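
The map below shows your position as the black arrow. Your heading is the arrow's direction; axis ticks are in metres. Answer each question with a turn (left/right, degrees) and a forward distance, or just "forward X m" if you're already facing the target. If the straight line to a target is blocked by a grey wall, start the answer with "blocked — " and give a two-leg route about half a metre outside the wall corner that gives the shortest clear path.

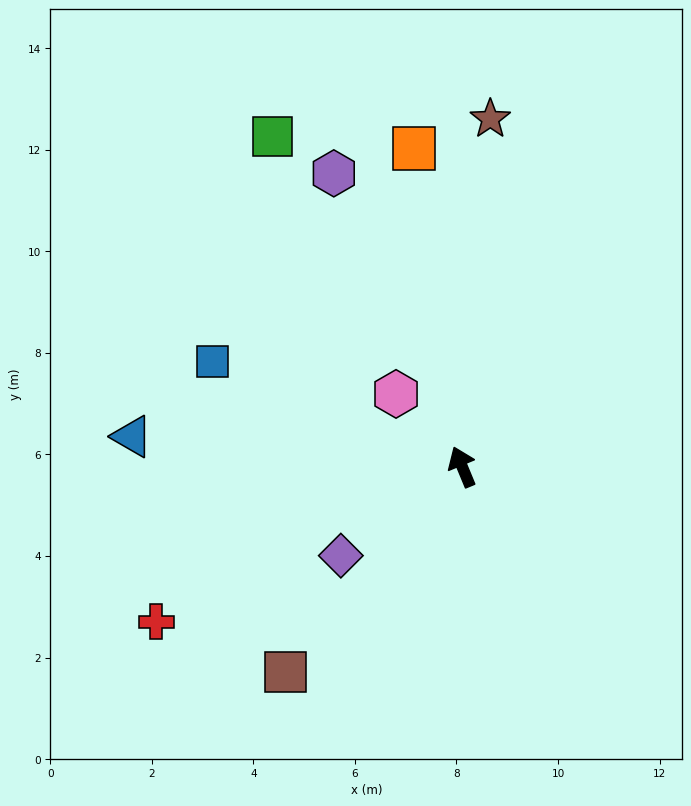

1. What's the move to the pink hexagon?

turn left 20°, forward 1.9 m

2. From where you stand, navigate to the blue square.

turn left 45°, forward 5.3 m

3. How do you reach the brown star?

turn right 27°, forward 6.9 m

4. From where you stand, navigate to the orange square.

turn right 14°, forward 6.3 m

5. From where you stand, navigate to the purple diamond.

turn left 104°, forward 3.0 m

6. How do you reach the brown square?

turn left 117°, forward 5.3 m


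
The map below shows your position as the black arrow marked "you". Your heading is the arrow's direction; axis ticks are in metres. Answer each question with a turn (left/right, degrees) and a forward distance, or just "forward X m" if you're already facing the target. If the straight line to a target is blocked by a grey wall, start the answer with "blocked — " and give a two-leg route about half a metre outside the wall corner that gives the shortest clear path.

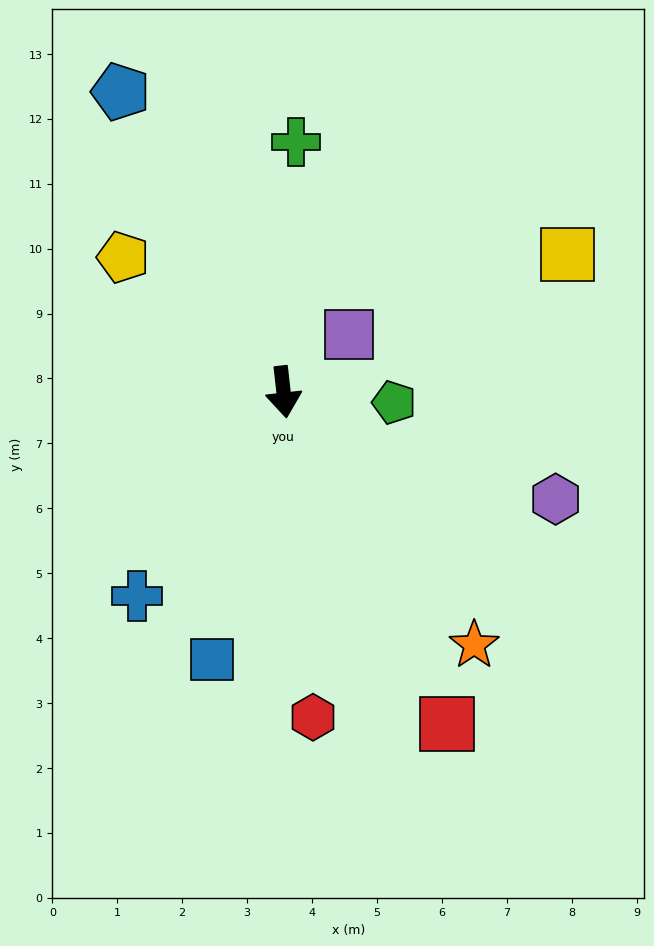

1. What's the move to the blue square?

turn right 21°, forward 4.3 m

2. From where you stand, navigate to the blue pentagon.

turn right 158°, forward 5.3 m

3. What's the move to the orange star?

turn left 31°, forward 4.9 m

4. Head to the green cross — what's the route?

turn left 171°, forward 3.9 m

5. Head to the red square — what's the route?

turn left 20°, forward 5.7 m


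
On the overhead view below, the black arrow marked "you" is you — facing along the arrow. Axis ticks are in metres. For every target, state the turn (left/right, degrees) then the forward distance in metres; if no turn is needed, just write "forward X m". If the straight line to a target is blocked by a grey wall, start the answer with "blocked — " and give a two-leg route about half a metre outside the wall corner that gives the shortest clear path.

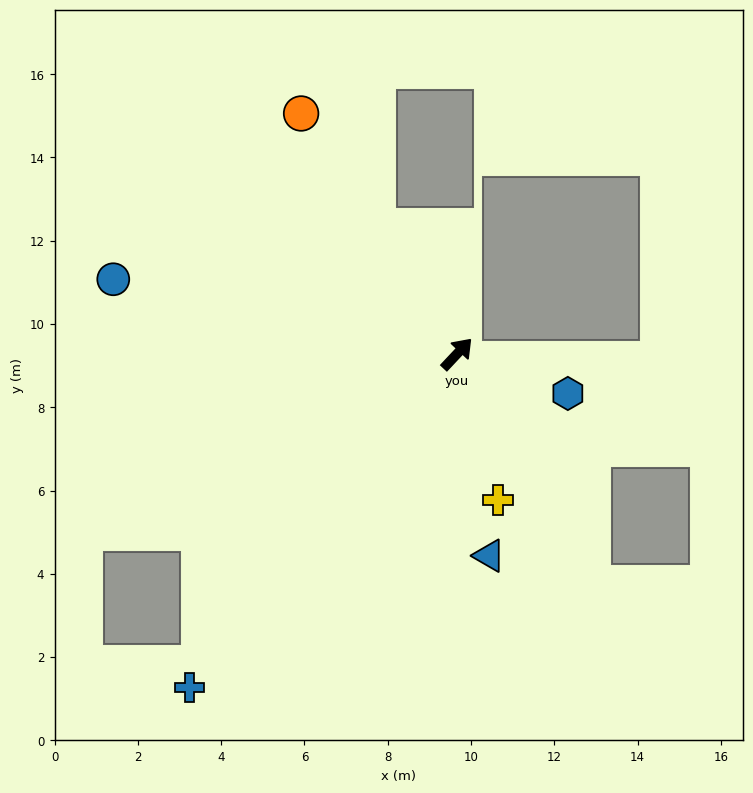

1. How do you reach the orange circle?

turn left 76°, forward 6.9 m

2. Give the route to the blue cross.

turn right 176°, forward 10.3 m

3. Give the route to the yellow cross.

turn right 121°, forward 3.6 m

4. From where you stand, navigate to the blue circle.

turn left 121°, forward 8.4 m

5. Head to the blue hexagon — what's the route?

turn right 67°, forward 2.8 m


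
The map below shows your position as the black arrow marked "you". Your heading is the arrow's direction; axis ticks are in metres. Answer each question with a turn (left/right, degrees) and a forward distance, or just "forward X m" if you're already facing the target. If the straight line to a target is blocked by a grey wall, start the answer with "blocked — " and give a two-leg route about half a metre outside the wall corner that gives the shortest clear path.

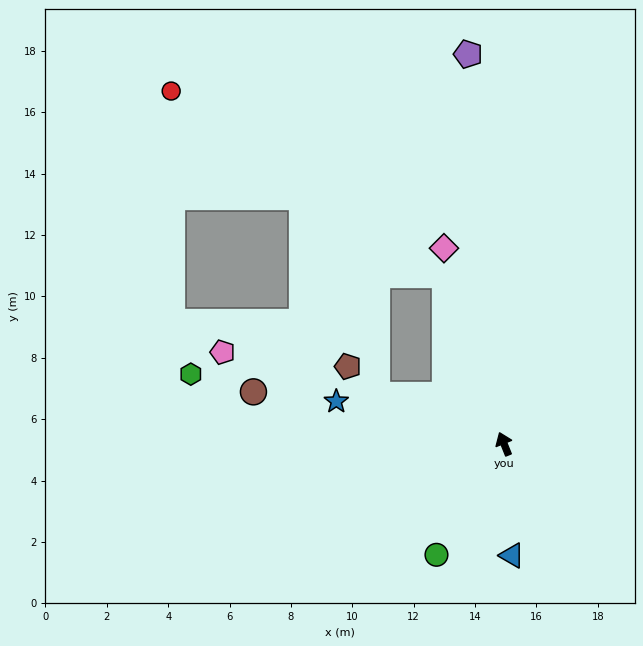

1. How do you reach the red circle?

blocked — turn right 3°, forward 5.8 m, then turn left 37°, forward 10.8 m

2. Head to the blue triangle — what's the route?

turn left 162°, forward 3.6 m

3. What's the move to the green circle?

turn left 127°, forward 4.2 m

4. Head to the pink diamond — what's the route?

turn right 5°, forward 6.7 m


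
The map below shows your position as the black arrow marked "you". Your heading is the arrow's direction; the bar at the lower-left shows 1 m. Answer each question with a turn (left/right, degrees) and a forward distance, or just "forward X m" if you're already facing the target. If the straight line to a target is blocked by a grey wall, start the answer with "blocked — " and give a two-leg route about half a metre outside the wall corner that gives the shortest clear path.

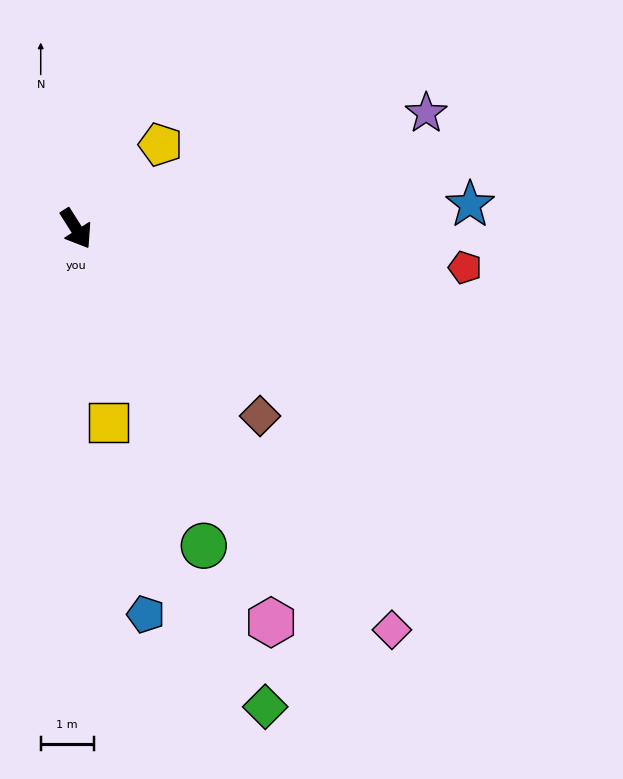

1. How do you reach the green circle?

turn right 10°, forward 6.5 m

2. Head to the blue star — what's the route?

turn left 61°, forward 7.5 m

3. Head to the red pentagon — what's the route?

turn left 52°, forward 7.4 m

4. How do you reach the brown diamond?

turn left 12°, forward 5.0 m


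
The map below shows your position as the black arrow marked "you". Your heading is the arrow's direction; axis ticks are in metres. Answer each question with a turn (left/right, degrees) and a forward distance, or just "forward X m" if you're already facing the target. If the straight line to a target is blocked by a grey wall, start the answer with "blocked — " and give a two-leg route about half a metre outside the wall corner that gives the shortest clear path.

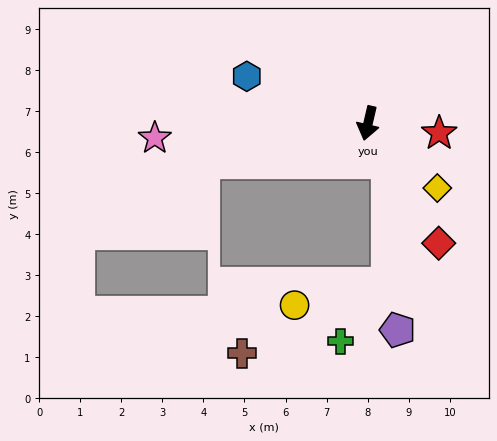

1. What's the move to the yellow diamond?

turn left 60°, forward 2.3 m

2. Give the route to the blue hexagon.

turn right 98°, forward 3.2 m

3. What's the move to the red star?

turn left 95°, forward 1.7 m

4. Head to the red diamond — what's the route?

turn left 44°, forward 3.4 m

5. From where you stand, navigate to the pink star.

turn right 73°, forward 5.2 m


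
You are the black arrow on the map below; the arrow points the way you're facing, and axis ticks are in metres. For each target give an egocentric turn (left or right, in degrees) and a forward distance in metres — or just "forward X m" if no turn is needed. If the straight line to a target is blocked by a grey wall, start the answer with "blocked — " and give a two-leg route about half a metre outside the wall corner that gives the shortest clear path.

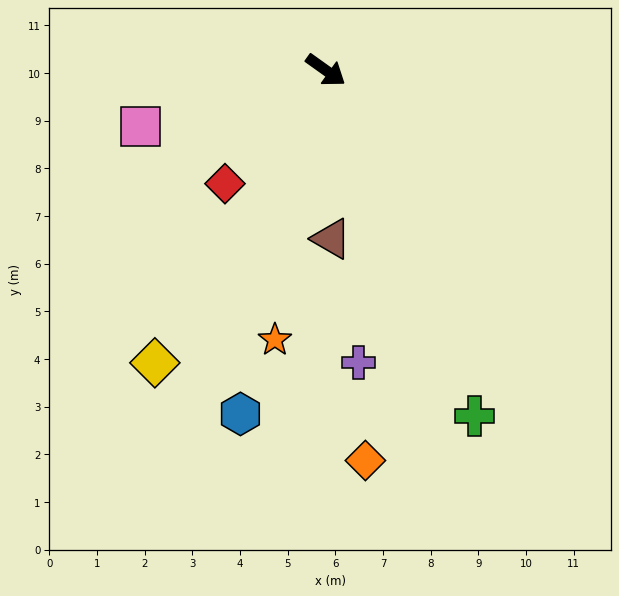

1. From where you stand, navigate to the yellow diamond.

turn right 85°, forward 7.1 m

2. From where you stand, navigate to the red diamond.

turn right 96°, forward 3.2 m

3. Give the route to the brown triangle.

turn right 53°, forward 3.5 m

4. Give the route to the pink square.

turn right 128°, forward 4.1 m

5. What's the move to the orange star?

turn right 65°, forward 5.8 m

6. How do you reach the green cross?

turn right 31°, forward 7.9 m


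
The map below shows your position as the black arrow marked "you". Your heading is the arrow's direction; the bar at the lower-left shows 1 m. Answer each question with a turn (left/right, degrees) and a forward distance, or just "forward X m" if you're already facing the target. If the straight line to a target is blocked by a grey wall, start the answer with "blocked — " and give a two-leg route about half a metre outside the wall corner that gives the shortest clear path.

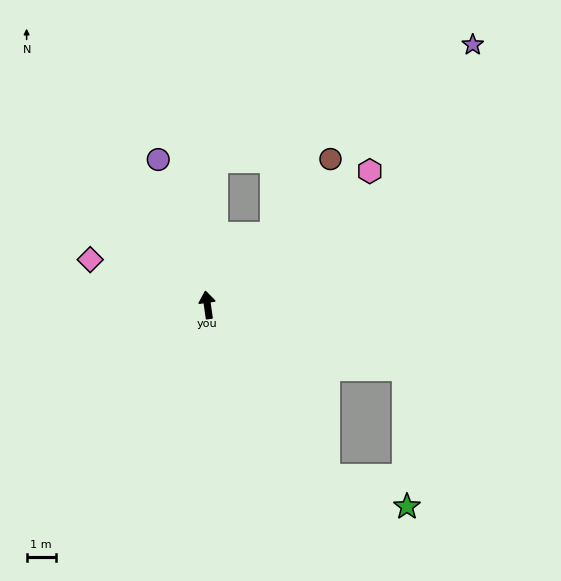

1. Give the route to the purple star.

turn right 54°, forward 12.7 m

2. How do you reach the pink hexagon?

turn right 59°, forward 7.2 m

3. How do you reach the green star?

blocked — turn right 153°, forward 7.2 m, then turn left 34°, forward 2.9 m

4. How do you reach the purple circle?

turn left 11°, forward 5.2 m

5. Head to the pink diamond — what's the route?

turn left 61°, forward 4.3 m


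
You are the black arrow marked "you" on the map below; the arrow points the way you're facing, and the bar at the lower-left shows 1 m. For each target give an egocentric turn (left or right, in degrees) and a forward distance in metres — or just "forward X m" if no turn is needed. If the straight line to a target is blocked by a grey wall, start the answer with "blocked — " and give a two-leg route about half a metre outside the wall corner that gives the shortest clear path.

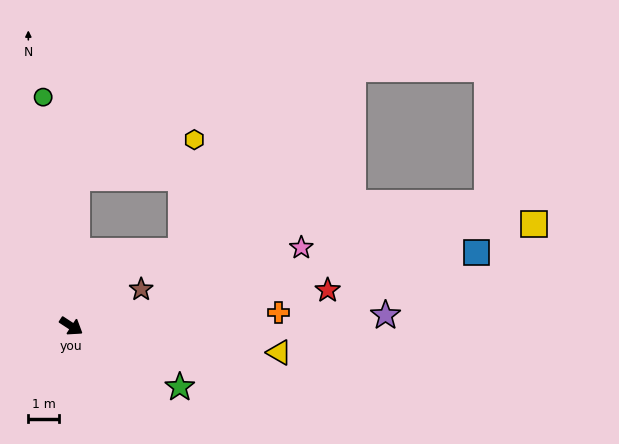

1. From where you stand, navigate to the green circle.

turn left 130°, forward 7.5 m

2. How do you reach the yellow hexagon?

blocked — turn left 121°, forward 4.8 m, then turn right 70°, forward 4.0 m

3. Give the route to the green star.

turn left 4°, forward 4.0 m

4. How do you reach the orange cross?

turn left 37°, forward 6.7 m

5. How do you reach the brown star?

turn left 61°, forward 2.6 m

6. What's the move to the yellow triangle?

turn left 26°, forward 6.8 m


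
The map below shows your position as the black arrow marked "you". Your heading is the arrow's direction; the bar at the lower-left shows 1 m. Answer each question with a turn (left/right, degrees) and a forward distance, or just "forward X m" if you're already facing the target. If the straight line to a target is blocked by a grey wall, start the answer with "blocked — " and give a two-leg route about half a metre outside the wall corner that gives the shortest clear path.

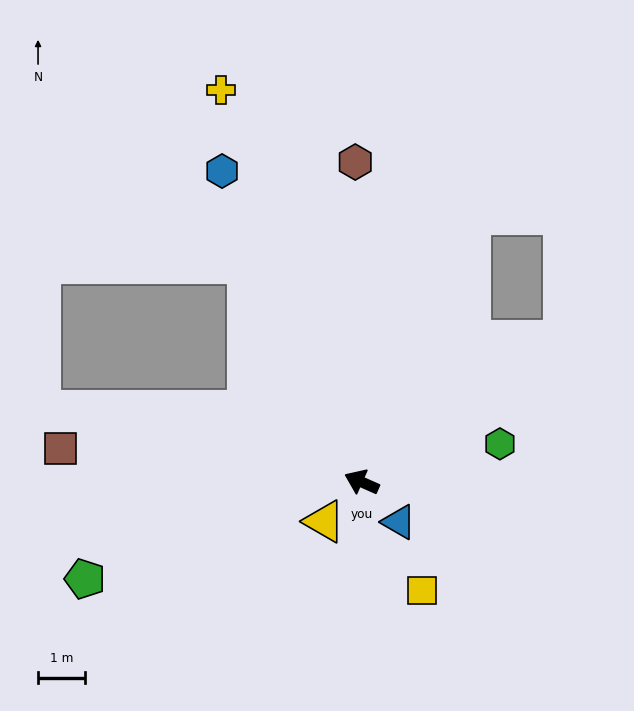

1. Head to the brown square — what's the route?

turn left 17°, forward 6.4 m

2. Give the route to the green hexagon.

turn right 141°, forward 3.0 m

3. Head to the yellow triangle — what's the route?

turn left 70°, forward 1.2 m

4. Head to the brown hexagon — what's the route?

turn right 65°, forward 6.8 m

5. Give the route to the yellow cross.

turn right 46°, forward 8.8 m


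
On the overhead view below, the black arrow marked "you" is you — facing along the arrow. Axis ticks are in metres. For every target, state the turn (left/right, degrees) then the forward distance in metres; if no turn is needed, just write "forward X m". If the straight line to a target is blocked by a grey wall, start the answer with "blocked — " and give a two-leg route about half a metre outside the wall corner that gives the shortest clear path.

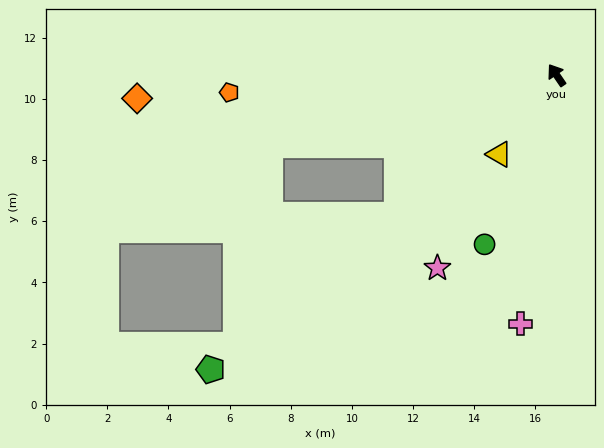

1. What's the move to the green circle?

turn left 123°, forward 6.0 m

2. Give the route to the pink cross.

turn left 137°, forward 8.2 m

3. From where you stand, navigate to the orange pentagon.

turn left 59°, forward 10.7 m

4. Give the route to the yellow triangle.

turn left 110°, forward 3.2 m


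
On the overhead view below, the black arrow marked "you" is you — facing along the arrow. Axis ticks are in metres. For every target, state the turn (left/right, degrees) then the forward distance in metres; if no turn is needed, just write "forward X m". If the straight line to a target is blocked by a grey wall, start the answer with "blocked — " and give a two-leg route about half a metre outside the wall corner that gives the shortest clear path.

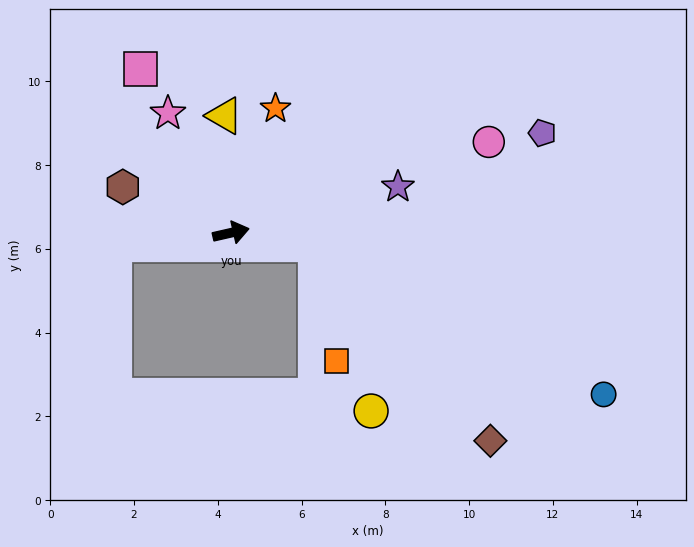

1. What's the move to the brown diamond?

blocked — turn right 21°, forward 2.0 m, then turn right 40°, forward 6.3 m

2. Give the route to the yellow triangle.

turn left 80°, forward 2.8 m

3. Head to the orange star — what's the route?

turn left 57°, forward 3.2 m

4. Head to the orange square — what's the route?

blocked — turn right 21°, forward 2.0 m, then turn right 72°, forward 2.8 m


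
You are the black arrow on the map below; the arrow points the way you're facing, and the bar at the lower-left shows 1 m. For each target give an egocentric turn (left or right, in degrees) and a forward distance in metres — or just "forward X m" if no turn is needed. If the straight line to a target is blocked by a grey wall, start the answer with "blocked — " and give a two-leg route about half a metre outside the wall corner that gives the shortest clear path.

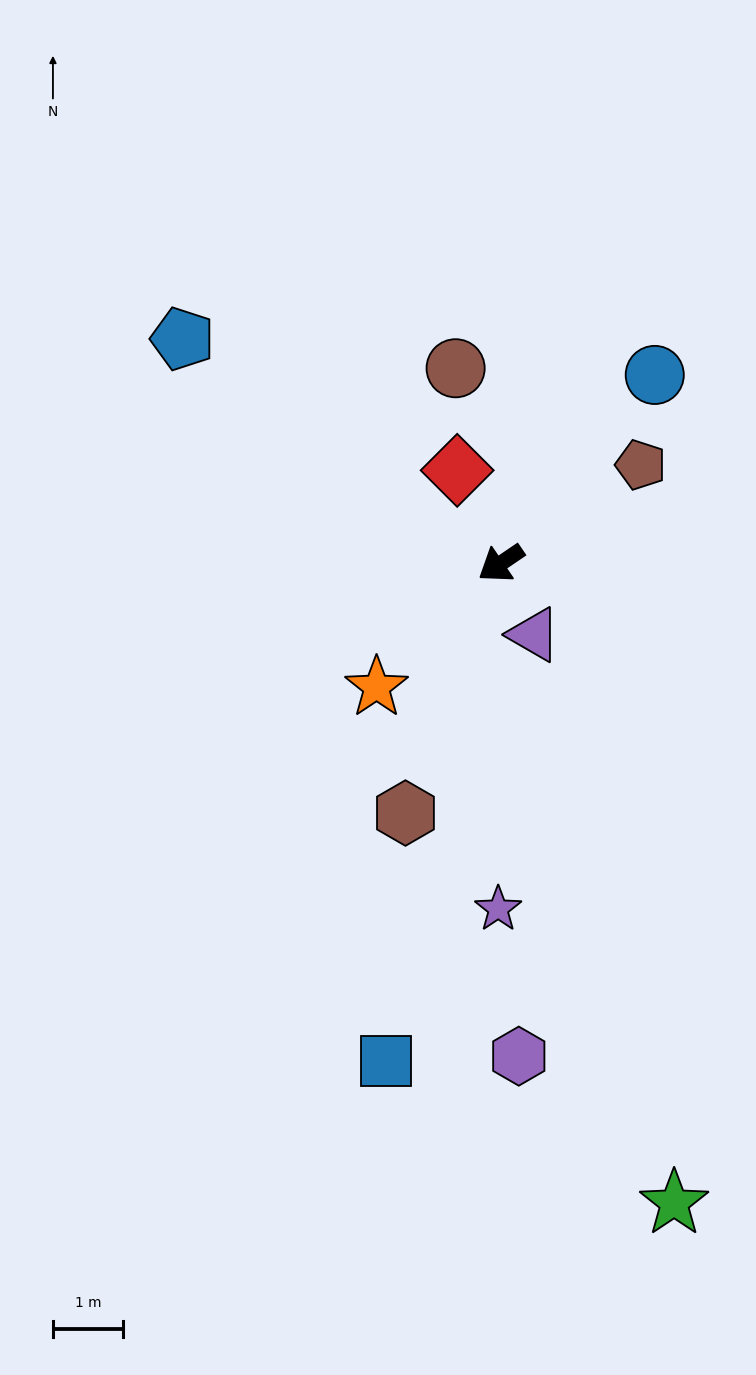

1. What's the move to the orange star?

turn left 11°, forward 2.5 m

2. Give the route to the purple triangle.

turn left 81°, forward 1.1 m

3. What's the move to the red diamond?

turn right 99°, forward 1.5 m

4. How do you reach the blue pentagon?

turn right 69°, forward 5.6 m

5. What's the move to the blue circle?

turn right 163°, forward 3.5 m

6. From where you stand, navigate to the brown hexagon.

turn left 35°, forward 3.8 m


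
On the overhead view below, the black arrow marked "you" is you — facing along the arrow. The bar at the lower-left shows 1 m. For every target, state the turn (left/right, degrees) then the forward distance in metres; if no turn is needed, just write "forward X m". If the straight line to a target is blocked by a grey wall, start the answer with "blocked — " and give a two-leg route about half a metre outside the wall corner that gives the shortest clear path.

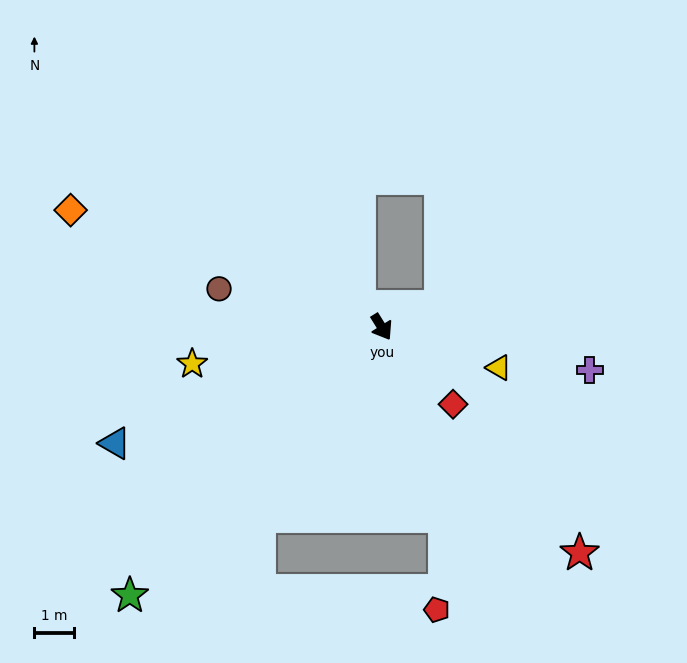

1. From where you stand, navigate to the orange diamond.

turn right 143°, forward 8.5 m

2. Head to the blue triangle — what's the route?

turn right 98°, forward 7.4 m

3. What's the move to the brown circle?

turn right 135°, forward 4.3 m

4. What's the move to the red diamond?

turn left 11°, forward 2.7 m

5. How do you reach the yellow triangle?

turn left 39°, forward 3.2 m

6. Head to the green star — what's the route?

turn right 75°, forward 9.4 m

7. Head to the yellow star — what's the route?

turn right 111°, forward 4.9 m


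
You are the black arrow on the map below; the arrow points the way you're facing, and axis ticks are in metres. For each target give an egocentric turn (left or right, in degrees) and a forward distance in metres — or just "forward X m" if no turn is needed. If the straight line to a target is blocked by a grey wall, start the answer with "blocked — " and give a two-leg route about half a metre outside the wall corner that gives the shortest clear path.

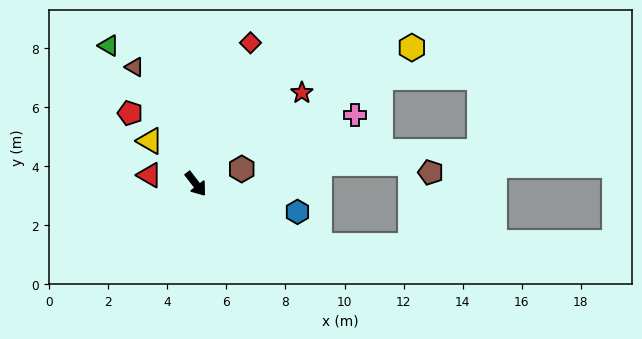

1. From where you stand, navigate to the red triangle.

turn right 138°, forward 1.6 m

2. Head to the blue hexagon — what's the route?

turn left 37°, forward 3.6 m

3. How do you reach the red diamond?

turn left 121°, forward 5.1 m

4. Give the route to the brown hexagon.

turn left 70°, forward 1.6 m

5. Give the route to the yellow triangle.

turn right 171°, forward 2.1 m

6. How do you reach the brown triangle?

turn left 170°, forward 4.5 m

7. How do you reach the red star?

turn left 93°, forward 4.7 m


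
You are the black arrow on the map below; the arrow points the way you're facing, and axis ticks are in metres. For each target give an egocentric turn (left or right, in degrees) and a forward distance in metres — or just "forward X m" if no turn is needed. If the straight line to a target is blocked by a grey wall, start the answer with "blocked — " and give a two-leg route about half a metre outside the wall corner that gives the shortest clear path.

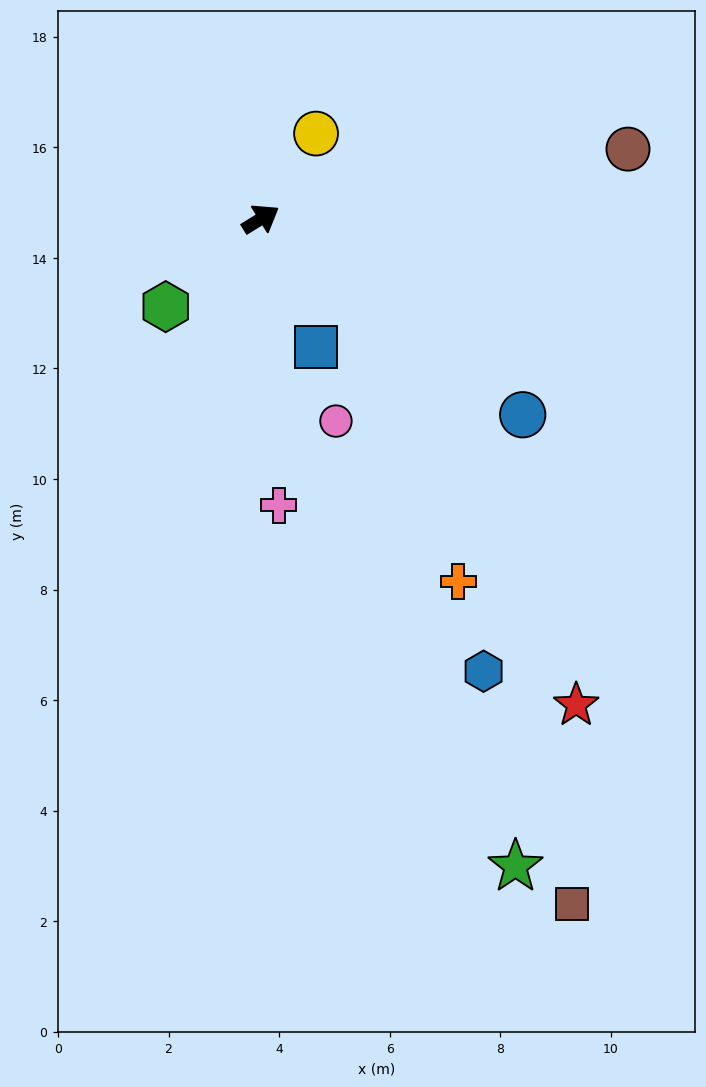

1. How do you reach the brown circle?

turn right 21°, forward 6.8 m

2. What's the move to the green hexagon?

turn right 169°, forward 2.3 m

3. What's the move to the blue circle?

turn right 69°, forward 5.9 m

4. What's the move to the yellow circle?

turn left 25°, forward 1.8 m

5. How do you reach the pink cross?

turn right 118°, forward 5.2 m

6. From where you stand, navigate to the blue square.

turn right 98°, forward 2.5 m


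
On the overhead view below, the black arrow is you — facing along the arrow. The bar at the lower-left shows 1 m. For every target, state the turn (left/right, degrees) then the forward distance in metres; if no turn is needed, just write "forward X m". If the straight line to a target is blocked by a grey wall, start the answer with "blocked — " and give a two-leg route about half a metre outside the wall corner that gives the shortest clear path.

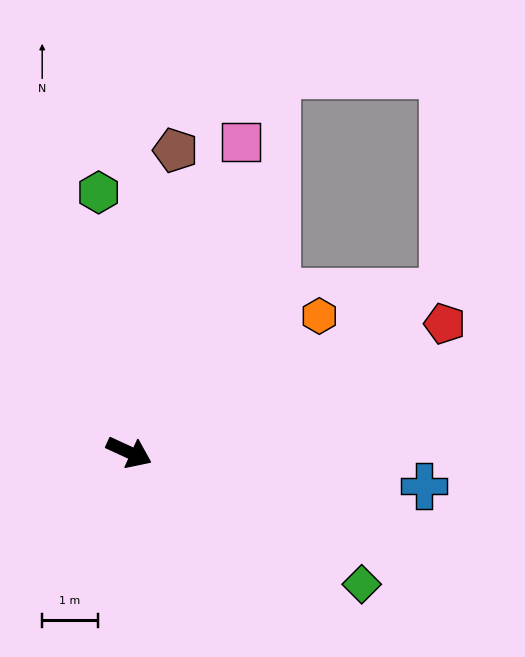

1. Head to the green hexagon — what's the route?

turn left 121°, forward 4.7 m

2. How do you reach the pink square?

turn left 95°, forward 5.9 m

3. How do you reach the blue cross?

turn left 18°, forward 5.3 m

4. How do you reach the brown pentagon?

turn left 106°, forward 5.5 m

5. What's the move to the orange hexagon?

turn left 60°, forward 4.2 m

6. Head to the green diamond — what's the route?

turn right 5°, forward 4.8 m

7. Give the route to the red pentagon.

turn left 47°, forward 6.1 m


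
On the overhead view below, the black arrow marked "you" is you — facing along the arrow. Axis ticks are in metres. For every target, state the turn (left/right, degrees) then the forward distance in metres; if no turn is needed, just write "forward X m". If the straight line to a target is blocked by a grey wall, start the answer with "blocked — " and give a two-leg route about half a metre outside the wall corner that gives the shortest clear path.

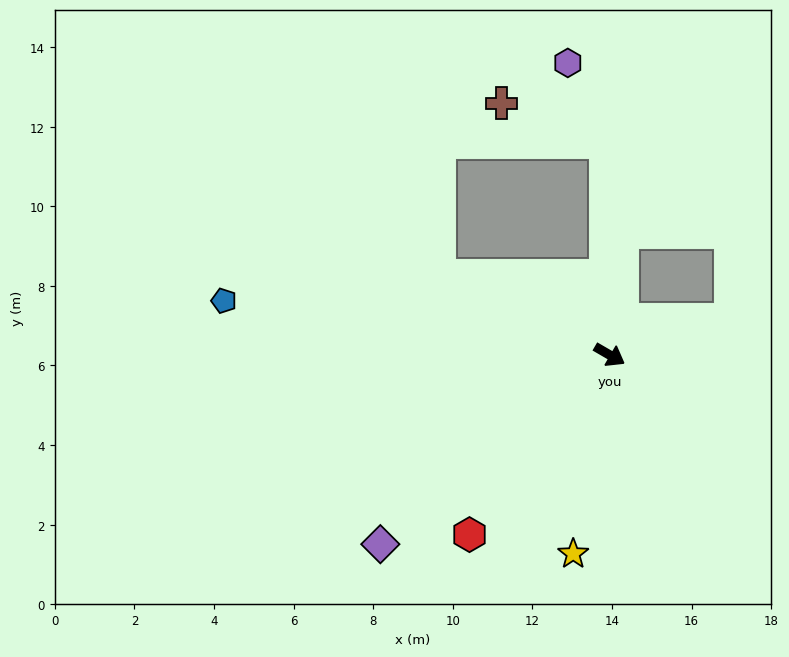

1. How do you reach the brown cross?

blocked — turn left 121°, forward 5.3 m, then turn left 68°, forward 2.8 m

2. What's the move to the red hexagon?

turn right 98°, forward 5.7 m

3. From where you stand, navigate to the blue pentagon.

turn right 158°, forward 9.8 m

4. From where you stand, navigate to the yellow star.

turn right 70°, forward 5.1 m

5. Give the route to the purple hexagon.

blocked — turn left 121°, forward 5.3 m, then turn left 25°, forward 2.2 m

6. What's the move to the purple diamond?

turn right 110°, forward 7.5 m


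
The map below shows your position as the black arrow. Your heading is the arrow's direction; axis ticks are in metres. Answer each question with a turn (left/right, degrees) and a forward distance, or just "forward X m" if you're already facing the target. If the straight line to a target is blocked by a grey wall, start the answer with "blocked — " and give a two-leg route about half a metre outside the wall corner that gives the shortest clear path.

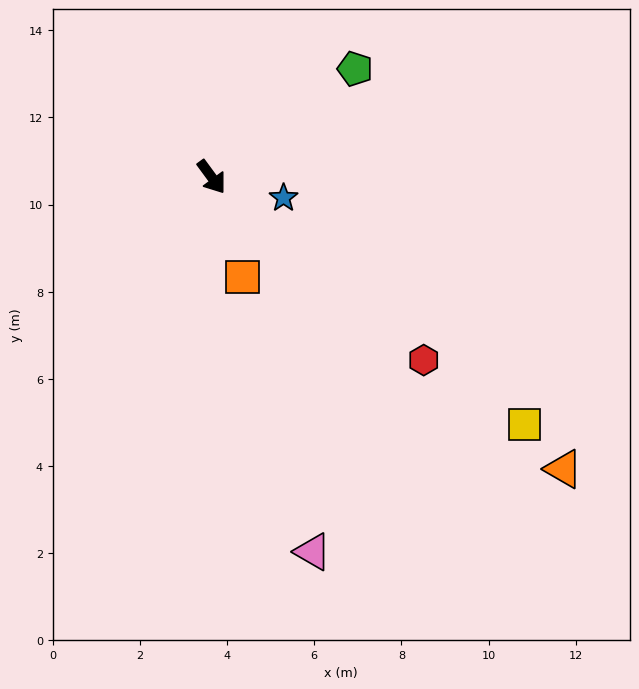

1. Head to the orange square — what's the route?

turn right 19°, forward 2.4 m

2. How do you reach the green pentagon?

turn left 91°, forward 4.1 m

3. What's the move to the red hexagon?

turn left 13°, forward 6.4 m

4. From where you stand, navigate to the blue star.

turn left 38°, forward 1.7 m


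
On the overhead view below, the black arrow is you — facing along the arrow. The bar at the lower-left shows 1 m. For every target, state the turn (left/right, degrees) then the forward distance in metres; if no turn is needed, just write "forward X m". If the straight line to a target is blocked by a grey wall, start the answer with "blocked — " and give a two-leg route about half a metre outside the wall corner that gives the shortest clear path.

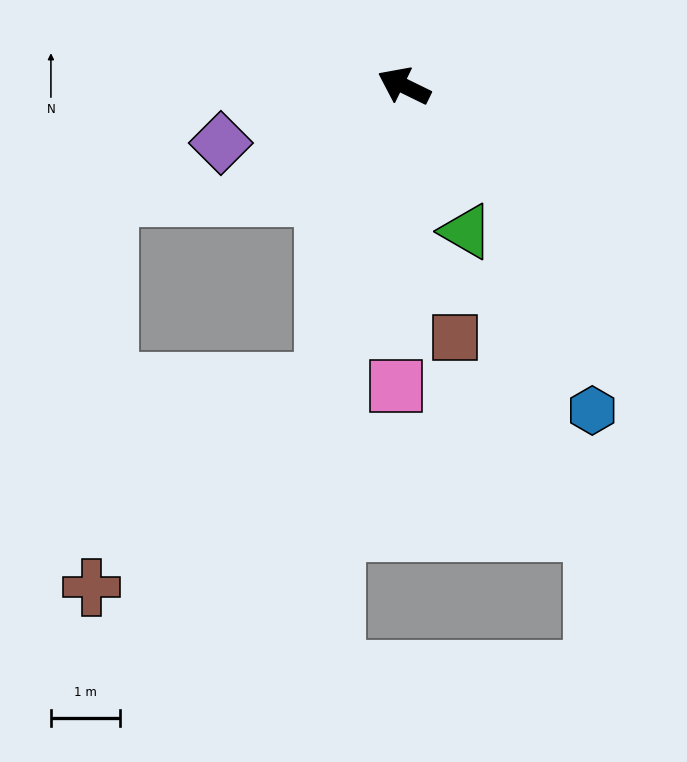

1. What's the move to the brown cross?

blocked — turn left 101°, forward 4.4 m, then turn right 34°, forward 4.5 m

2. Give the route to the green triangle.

turn left 139°, forward 2.3 m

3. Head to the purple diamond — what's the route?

turn left 43°, forward 2.8 m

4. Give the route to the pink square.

turn left 115°, forward 4.4 m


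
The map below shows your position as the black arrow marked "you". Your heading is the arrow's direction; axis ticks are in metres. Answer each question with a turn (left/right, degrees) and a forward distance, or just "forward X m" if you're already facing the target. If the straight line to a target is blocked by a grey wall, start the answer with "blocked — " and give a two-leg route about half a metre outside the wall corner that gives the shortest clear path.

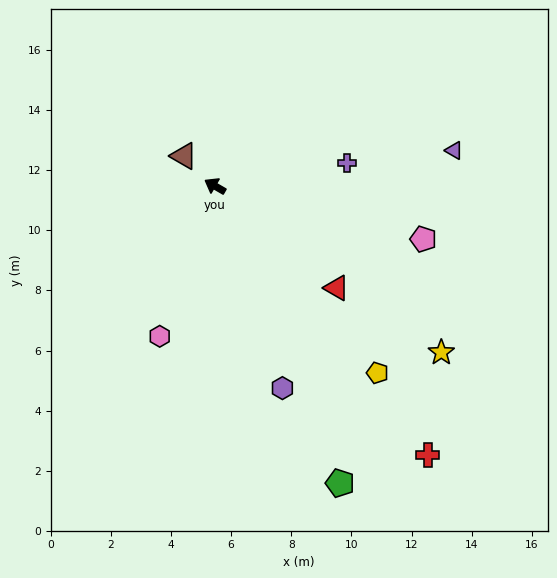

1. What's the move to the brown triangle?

turn right 14°, forward 1.4 m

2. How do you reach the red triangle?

turn left 170°, forward 5.3 m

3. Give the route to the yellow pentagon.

turn left 161°, forward 8.2 m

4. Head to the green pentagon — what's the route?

turn left 143°, forward 10.7 m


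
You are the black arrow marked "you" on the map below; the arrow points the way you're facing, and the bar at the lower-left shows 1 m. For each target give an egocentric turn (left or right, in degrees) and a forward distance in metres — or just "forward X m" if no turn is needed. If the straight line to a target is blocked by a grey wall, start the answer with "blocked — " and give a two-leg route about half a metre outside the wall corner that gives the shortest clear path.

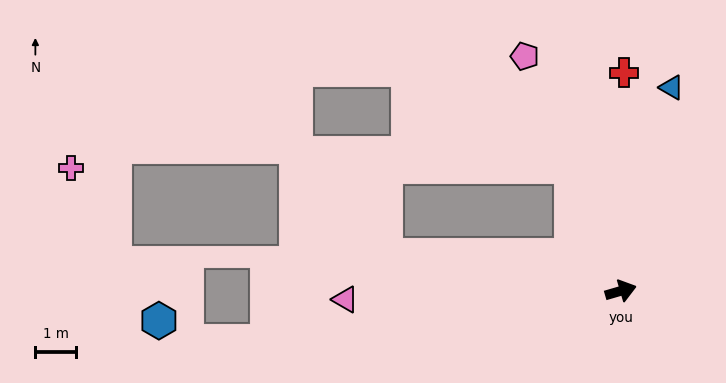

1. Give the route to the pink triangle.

turn left 166°, forward 6.7 m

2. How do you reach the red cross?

turn left 73°, forward 5.3 m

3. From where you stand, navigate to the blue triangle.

turn left 60°, forward 5.1 m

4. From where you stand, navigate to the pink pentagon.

turn left 96°, forward 6.2 m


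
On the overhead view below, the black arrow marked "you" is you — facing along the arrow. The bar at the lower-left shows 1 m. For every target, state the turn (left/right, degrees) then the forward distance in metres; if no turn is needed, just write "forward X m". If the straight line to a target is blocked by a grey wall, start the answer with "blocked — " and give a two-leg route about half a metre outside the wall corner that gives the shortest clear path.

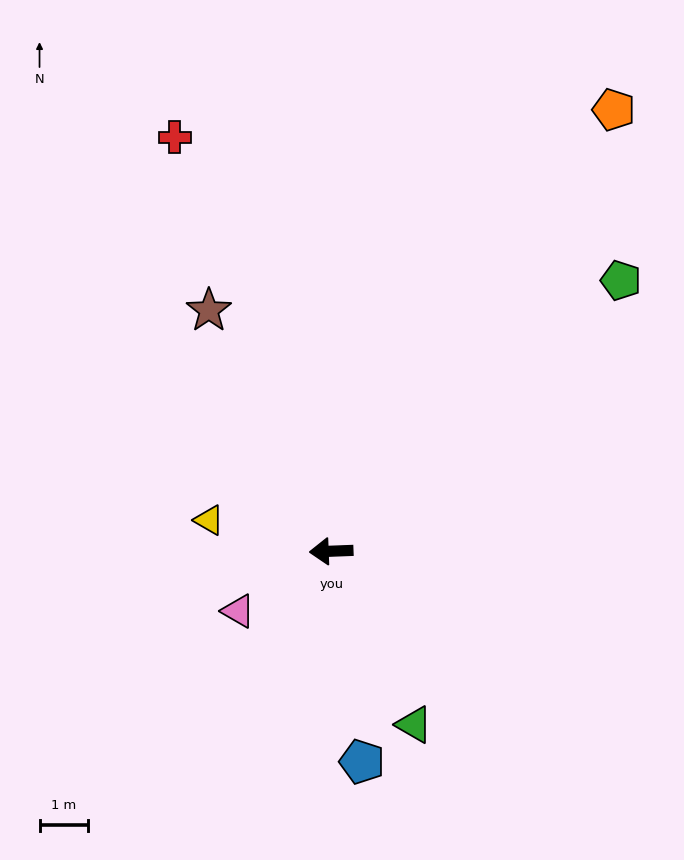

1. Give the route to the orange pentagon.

turn right 125°, forward 10.8 m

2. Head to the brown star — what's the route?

turn right 65°, forward 5.6 m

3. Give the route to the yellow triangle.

turn right 16°, forward 2.6 m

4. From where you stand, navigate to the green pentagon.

turn right 139°, forward 8.2 m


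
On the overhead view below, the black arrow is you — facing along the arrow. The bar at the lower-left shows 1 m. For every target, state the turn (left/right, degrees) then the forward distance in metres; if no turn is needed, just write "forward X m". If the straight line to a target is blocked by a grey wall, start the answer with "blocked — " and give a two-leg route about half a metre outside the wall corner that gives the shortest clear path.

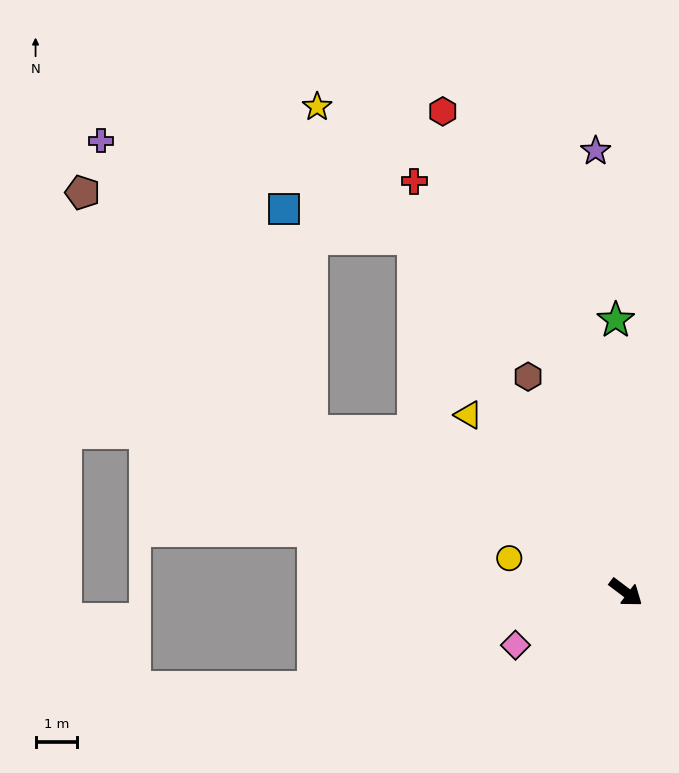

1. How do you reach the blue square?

blocked — turn left 158°, forward 9.9 m, then turn left 47°, forward 3.2 m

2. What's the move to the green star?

turn left 129°, forward 6.5 m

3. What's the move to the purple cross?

blocked — turn right 170°, forward 8.5 m, then turn right 27°, forward 8.6 m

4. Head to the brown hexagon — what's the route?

turn left 152°, forward 5.7 m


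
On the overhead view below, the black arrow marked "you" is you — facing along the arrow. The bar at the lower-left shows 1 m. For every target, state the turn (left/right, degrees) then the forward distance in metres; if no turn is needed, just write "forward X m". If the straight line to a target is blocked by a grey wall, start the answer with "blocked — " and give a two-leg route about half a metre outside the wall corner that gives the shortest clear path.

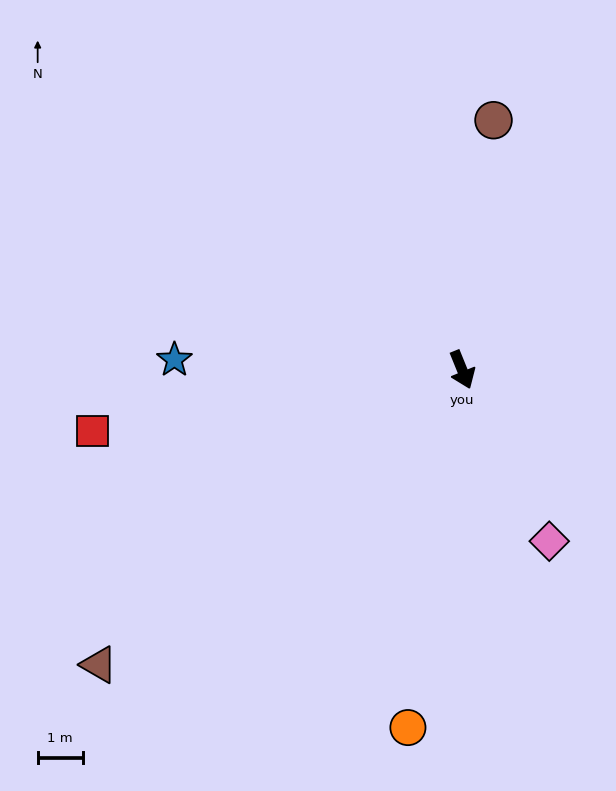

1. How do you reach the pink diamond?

turn left 5°, forward 4.3 m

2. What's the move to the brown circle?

turn left 151°, forward 5.6 m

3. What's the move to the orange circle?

turn right 31°, forward 8.0 m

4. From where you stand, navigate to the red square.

turn right 103°, forward 8.3 m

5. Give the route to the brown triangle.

turn right 73°, forward 10.4 m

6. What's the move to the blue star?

turn right 114°, forward 6.4 m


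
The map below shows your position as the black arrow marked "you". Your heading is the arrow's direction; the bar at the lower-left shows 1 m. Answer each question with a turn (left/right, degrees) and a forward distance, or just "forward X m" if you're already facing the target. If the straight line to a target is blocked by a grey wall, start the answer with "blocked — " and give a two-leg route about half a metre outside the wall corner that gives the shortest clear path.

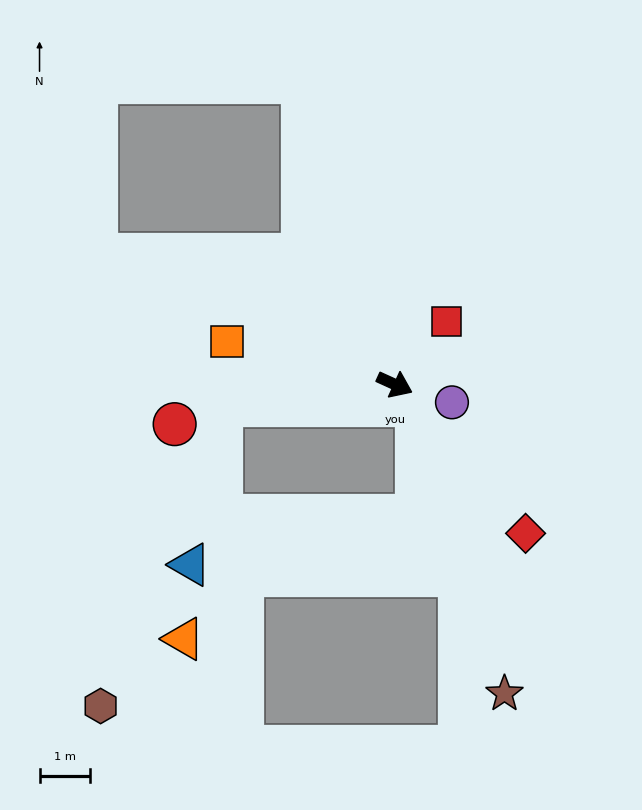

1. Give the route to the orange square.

turn right 170°, forward 3.4 m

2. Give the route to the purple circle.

turn left 7°, forward 1.2 m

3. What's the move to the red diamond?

turn right 24°, forward 3.9 m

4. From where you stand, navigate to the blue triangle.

blocked — turn right 149°, forward 3.5 m, then turn left 72°, forward 3.2 m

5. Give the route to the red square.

turn left 75°, forward 1.6 m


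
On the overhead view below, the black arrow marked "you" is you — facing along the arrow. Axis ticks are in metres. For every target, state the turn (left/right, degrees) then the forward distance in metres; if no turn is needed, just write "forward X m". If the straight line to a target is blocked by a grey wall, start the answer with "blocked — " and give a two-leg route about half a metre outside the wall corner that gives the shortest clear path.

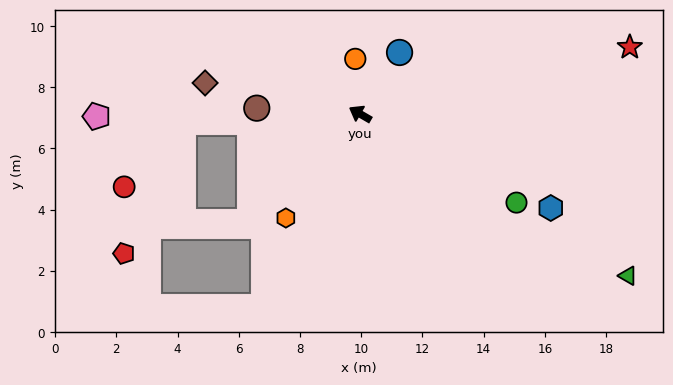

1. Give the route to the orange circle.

turn right 55°, forward 1.8 m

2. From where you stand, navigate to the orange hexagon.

turn left 85°, forward 4.2 m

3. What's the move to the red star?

turn right 136°, forward 9.1 m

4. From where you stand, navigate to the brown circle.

turn left 27°, forward 3.4 m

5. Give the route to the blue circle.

turn right 92°, forward 2.4 m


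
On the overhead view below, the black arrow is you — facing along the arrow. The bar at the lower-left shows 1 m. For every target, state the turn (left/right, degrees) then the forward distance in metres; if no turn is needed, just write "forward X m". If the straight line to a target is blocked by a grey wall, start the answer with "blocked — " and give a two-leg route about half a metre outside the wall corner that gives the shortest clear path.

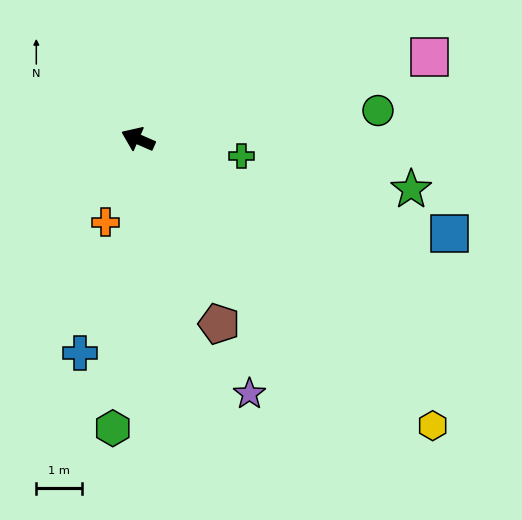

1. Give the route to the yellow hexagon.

turn left 159°, forward 9.1 m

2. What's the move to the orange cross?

turn left 92°, forward 2.0 m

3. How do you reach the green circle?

turn right 150°, forward 5.3 m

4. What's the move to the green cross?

turn right 166°, forward 2.3 m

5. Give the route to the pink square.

turn right 141°, forward 6.7 m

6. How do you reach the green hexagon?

turn left 109°, forward 6.4 m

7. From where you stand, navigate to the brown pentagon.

turn left 137°, forward 4.4 m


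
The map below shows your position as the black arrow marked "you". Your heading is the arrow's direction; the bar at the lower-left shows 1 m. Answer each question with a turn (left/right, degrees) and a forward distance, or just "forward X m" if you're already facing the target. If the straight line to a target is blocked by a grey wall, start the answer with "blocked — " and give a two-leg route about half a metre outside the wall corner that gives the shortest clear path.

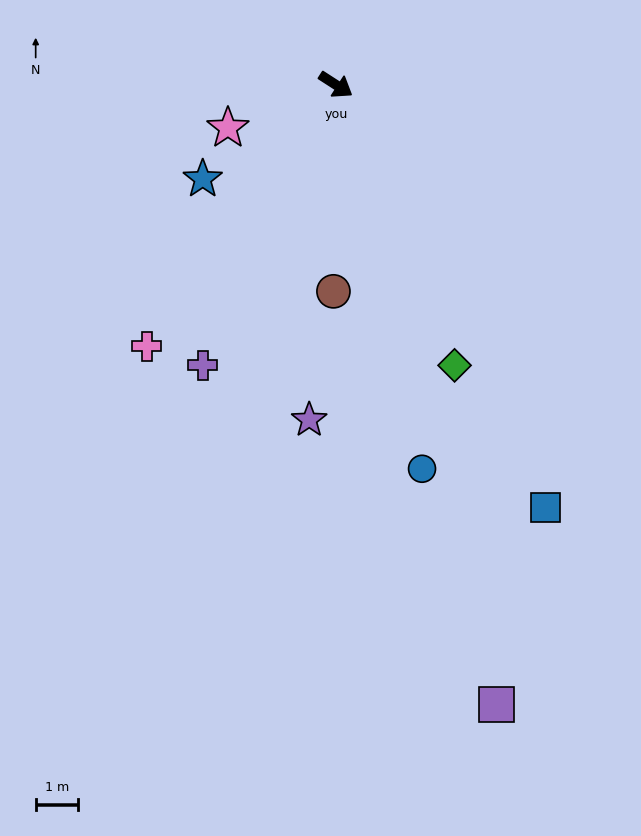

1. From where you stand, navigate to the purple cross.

turn right 83°, forward 7.3 m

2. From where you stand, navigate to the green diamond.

turn right 34°, forward 7.1 m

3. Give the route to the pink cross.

turn right 93°, forward 7.6 m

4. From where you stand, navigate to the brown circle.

turn right 58°, forward 4.8 m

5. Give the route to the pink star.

turn right 125°, forward 2.7 m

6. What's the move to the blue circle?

turn right 45°, forward 9.2 m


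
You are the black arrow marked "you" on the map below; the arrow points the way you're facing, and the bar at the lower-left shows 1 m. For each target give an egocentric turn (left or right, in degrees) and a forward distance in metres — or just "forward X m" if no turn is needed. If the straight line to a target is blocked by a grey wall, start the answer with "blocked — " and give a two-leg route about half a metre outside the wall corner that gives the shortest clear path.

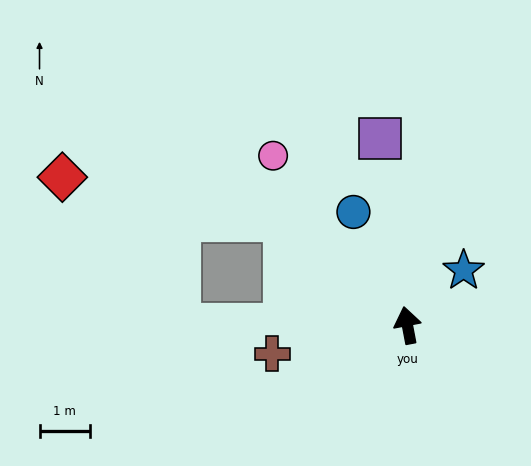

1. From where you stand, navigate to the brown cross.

turn left 91°, forward 2.8 m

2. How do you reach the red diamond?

blocked — turn left 39°, forward 3.2 m, then turn left 29°, forward 4.5 m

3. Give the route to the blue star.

turn right 56°, forward 1.6 m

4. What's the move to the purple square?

turn right 2°, forward 3.8 m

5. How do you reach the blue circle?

turn left 15°, forward 2.5 m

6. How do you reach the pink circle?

turn left 28°, forward 4.3 m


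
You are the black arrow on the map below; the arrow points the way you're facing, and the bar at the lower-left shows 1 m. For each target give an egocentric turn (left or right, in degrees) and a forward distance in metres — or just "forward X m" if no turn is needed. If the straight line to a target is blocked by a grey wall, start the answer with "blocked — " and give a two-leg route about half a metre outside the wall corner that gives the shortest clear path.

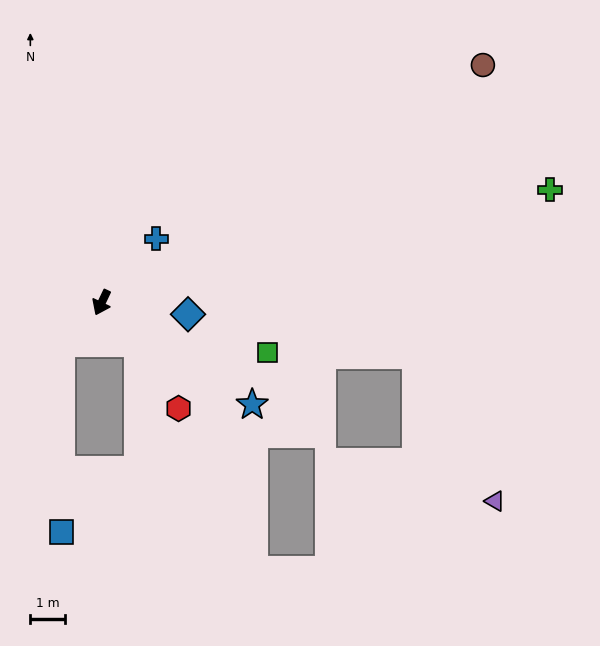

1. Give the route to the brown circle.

turn left 147°, forward 13.1 m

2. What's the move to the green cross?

turn left 130°, forward 13.5 m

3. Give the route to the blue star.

turn left 81°, forward 5.3 m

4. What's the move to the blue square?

blocked — turn right 20°, forward 1.7 m, then turn left 46°, forward 5.5 m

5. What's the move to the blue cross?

turn left 165°, forward 2.5 m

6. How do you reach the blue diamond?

turn left 108°, forward 2.5 m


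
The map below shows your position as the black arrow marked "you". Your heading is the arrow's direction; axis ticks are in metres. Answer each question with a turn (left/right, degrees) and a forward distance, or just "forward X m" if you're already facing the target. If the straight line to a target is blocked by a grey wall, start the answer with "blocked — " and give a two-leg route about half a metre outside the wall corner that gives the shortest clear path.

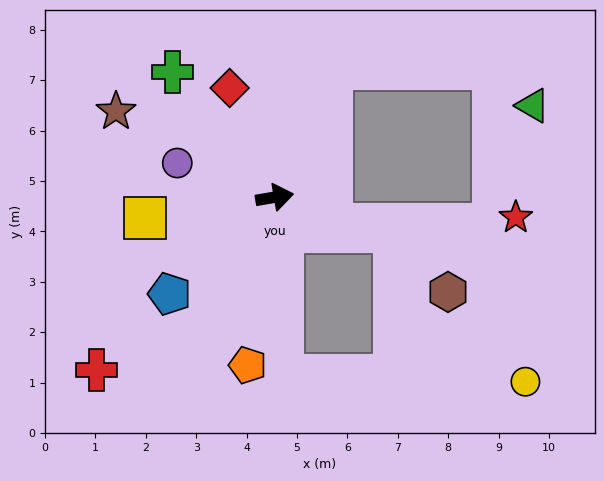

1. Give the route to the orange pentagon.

turn right 109°, forward 3.4 m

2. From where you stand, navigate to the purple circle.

turn left 151°, forward 2.0 m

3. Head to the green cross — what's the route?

turn left 119°, forward 3.2 m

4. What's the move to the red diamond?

turn left 103°, forward 2.3 m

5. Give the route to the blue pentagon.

turn right 147°, forward 2.8 m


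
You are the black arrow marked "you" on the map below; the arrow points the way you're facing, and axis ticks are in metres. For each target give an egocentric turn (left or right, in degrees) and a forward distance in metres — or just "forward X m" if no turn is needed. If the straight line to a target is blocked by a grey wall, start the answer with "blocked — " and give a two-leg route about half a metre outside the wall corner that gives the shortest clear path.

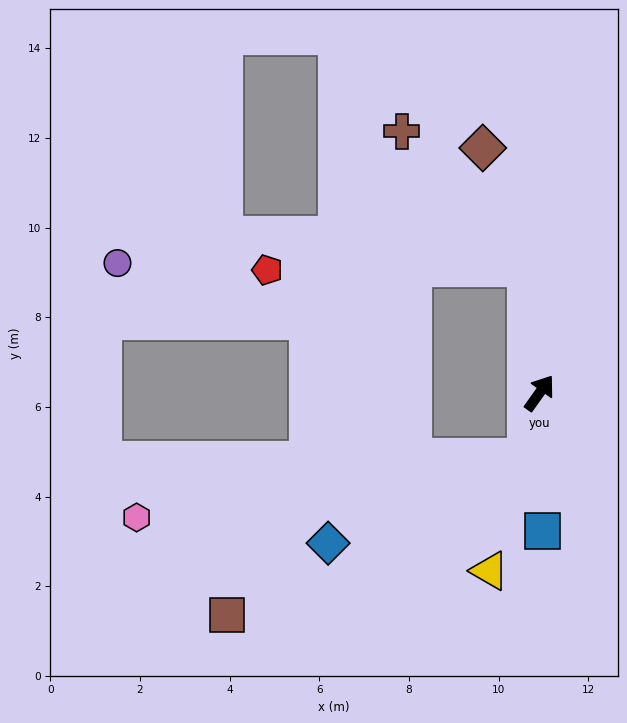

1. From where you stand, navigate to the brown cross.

blocked — turn left 41°, forward 2.8 m, then turn left 37°, forward 4.1 m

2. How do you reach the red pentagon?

blocked — turn left 41°, forward 2.8 m, then turn left 85°, forward 5.8 m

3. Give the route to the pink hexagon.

blocked — turn right 156°, forward 1.5 m, then turn right 70°, forward 8.8 m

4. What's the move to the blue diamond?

blocked — turn right 156°, forward 1.5 m, then turn right 55°, forward 4.8 m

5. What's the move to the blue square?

turn right 143°, forward 3.1 m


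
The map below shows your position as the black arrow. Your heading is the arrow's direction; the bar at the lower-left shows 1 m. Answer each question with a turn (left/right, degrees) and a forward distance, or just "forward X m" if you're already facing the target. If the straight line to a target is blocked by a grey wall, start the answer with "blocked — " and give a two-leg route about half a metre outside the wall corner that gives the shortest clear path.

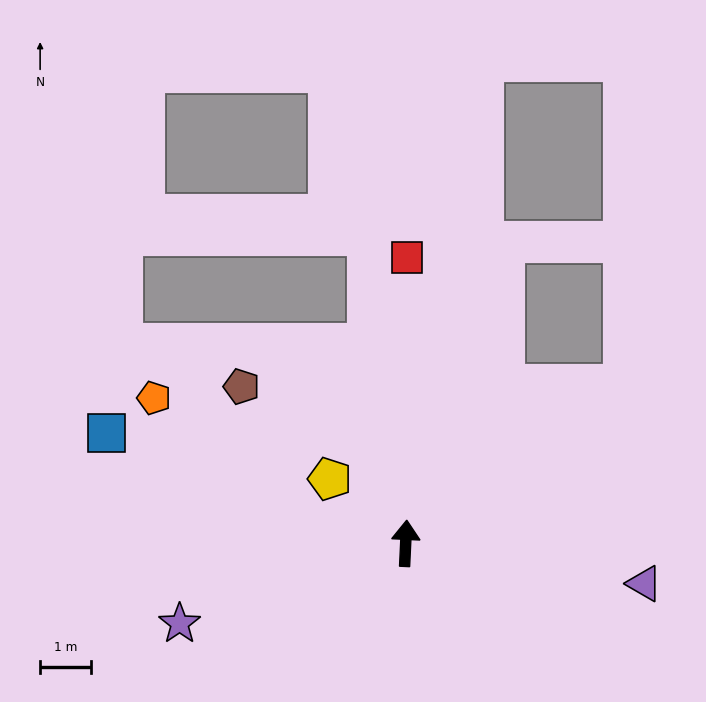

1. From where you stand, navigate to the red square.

turn left 2°, forward 5.6 m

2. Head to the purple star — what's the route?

turn left 112°, forward 4.7 m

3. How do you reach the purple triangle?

turn right 97°, forward 4.8 m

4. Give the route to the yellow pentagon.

turn left 52°, forward 2.0 m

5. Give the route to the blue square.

turn left 73°, forward 6.3 m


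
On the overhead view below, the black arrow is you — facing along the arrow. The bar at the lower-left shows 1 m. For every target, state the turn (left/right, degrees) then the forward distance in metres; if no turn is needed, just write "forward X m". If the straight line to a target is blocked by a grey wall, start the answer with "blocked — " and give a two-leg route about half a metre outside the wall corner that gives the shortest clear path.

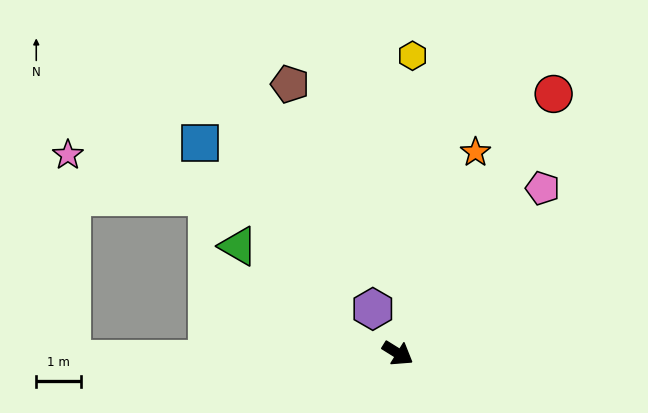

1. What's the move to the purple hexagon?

turn left 151°, forward 1.1 m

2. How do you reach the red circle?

turn left 91°, forward 6.8 m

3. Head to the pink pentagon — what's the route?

turn left 81°, forward 4.9 m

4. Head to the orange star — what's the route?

turn left 101°, forward 4.8 m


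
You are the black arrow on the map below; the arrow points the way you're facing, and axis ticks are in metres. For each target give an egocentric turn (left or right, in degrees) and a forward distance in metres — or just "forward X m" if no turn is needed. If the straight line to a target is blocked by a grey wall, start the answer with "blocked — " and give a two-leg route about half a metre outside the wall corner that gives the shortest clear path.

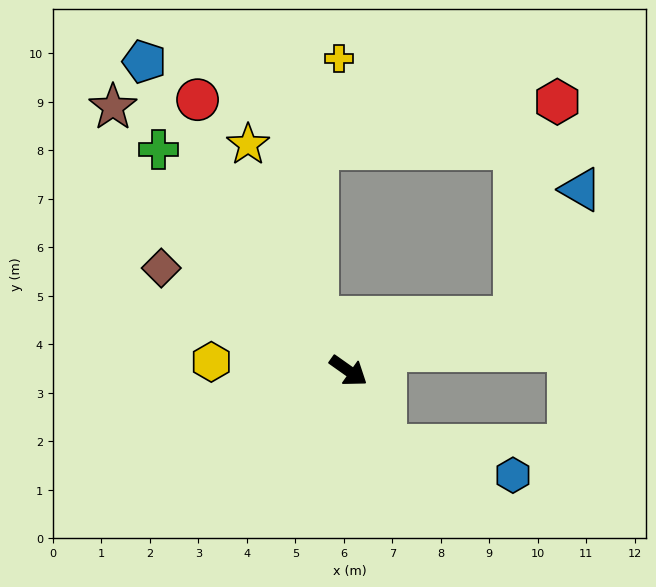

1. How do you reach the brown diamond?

turn right 173°, forward 4.4 m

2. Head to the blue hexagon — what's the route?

blocked — turn right 28°, forward 1.7 m, then turn left 50°, forward 2.7 m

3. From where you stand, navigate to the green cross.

turn left 166°, forward 6.0 m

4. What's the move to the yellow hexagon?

turn right 148°, forward 2.8 m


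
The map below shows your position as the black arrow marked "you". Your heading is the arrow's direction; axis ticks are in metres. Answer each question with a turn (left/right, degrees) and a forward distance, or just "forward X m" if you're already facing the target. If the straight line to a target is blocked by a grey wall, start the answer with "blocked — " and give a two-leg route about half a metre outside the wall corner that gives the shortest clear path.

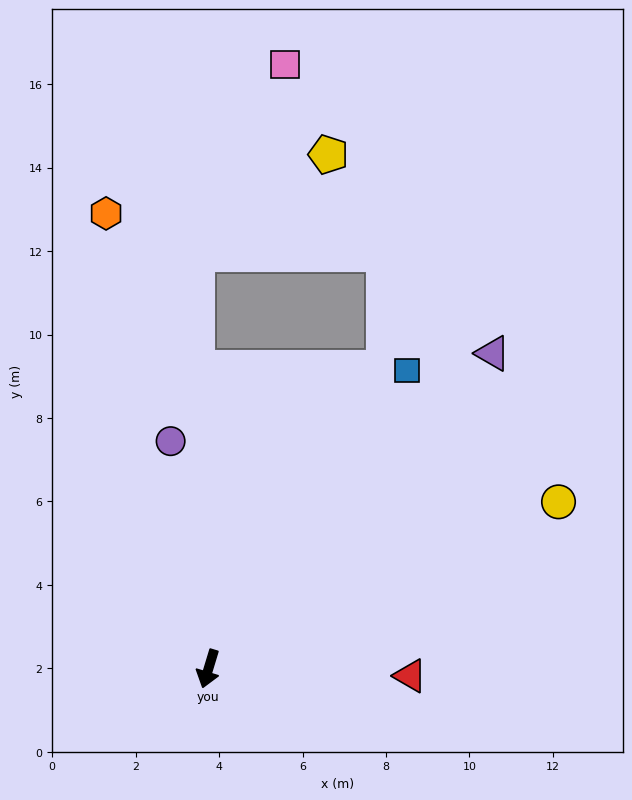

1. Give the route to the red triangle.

turn left 105°, forward 4.8 m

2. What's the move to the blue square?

turn left 163°, forward 8.6 m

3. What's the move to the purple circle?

turn right 154°, forward 5.5 m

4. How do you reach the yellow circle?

turn left 132°, forward 9.3 m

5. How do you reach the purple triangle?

turn left 155°, forward 10.2 m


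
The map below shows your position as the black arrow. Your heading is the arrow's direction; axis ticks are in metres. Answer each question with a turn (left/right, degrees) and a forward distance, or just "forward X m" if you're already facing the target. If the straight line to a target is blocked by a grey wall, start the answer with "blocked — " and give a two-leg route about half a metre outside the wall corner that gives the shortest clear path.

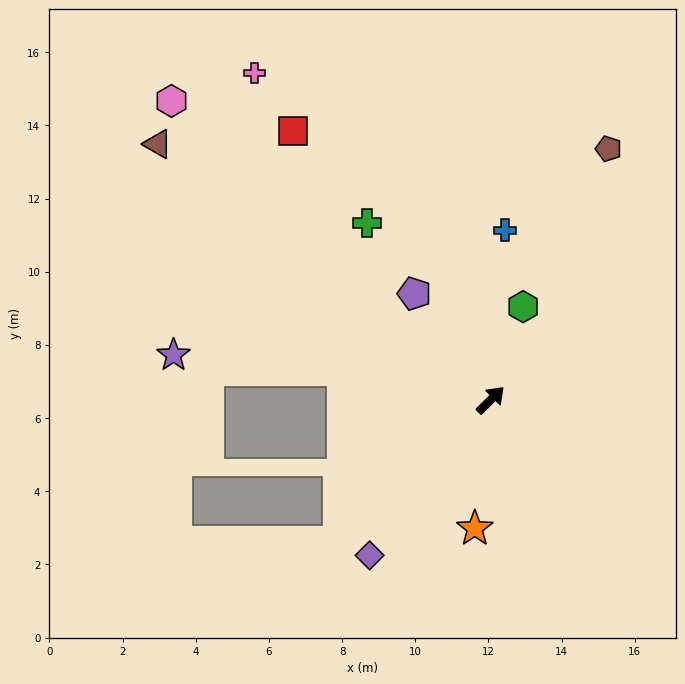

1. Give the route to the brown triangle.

turn left 98°, forward 11.5 m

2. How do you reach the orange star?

turn right 142°, forward 3.5 m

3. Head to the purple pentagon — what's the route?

turn left 81°, forward 3.6 m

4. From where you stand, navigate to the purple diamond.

turn right 173°, forward 5.4 m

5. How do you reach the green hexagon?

turn left 26°, forward 2.7 m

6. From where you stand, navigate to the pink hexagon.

turn left 92°, forward 12.0 m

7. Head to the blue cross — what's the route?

turn left 40°, forward 4.6 m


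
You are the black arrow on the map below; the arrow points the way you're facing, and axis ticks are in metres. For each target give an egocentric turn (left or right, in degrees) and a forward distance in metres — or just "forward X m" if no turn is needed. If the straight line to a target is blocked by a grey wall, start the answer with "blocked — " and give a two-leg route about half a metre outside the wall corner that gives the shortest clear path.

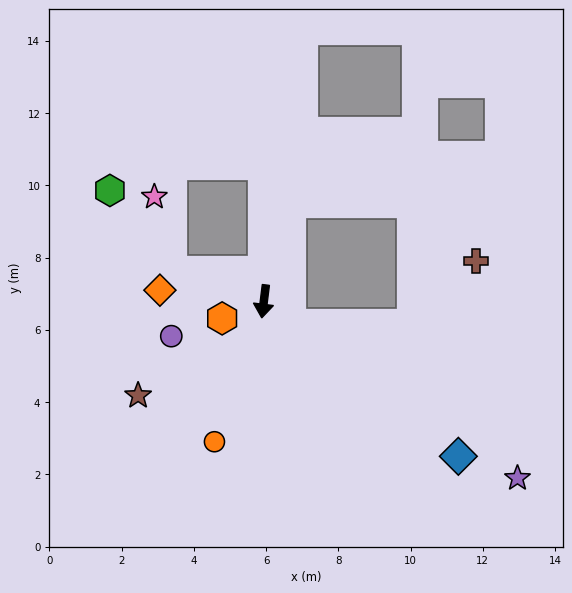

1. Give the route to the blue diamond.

turn left 59°, forward 6.9 m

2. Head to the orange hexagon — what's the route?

turn right 61°, forward 1.2 m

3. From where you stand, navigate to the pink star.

blocked — turn right 101°, forward 2.7 m, then turn right 59°, forward 2.1 m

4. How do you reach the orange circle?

turn right 12°, forward 4.1 m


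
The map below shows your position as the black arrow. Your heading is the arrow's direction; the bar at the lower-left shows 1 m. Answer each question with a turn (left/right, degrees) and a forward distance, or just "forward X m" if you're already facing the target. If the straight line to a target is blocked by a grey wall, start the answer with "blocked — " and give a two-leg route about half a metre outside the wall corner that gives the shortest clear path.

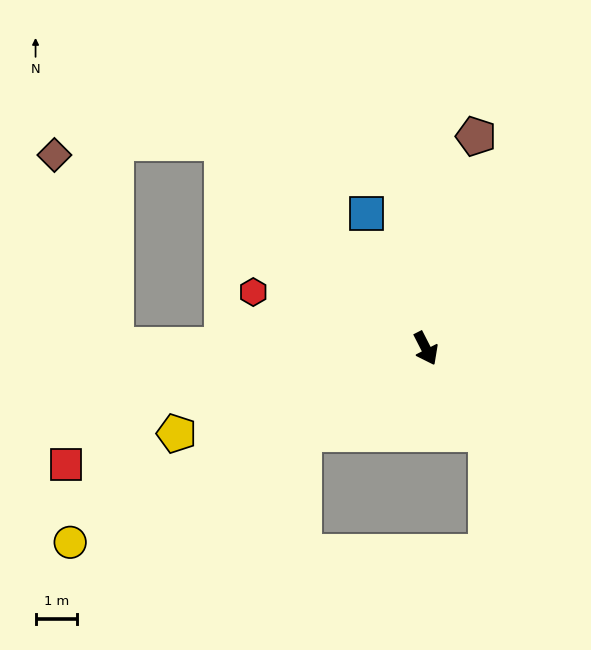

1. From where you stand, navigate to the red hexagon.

turn right 135°, forward 4.3 m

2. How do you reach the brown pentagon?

turn left 140°, forward 5.2 m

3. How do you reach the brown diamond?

blocked — turn right 118°, forward 7.4 m, then turn right 71°, forward 4.8 m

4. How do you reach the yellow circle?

turn right 88°, forward 9.7 m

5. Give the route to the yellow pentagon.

turn right 98°, forward 6.3 m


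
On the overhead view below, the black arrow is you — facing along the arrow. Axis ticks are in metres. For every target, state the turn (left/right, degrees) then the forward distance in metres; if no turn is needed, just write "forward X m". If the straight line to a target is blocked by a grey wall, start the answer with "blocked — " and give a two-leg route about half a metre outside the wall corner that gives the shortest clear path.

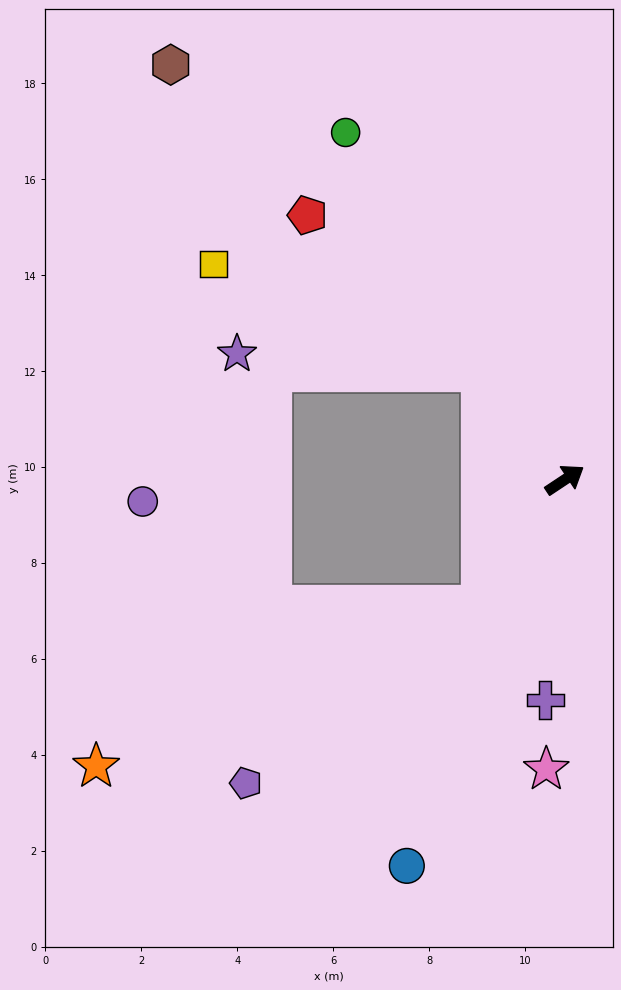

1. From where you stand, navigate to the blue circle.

turn right 146°, forward 8.7 m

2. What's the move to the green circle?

turn left 89°, forward 8.6 m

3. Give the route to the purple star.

blocked — turn left 94°, forward 2.8 m, then turn left 48°, forward 5.1 m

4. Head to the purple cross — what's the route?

turn right 129°, forward 4.6 m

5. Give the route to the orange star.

blocked — turn right 157°, forward 3.1 m, then turn right 34°, forward 8.7 m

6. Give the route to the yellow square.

blocked — turn left 94°, forward 2.8 m, then turn left 31°, forward 6.0 m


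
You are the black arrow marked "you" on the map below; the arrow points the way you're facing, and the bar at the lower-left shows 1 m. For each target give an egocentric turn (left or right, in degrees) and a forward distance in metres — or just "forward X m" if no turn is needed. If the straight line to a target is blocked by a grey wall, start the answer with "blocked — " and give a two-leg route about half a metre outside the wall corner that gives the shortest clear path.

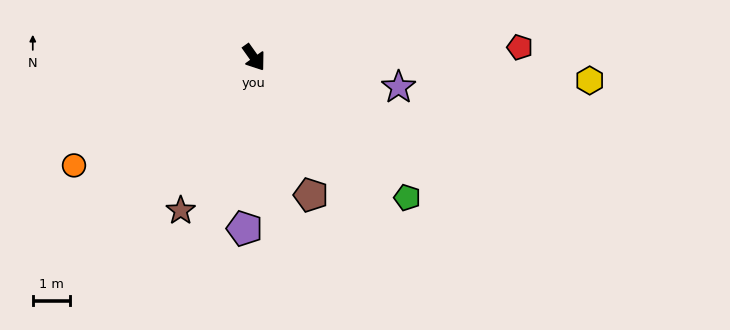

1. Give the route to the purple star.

turn left 43°, forward 3.9 m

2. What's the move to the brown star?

turn right 61°, forward 4.5 m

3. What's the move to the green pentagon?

turn left 12°, forward 5.5 m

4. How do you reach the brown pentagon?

turn right 13°, forward 4.0 m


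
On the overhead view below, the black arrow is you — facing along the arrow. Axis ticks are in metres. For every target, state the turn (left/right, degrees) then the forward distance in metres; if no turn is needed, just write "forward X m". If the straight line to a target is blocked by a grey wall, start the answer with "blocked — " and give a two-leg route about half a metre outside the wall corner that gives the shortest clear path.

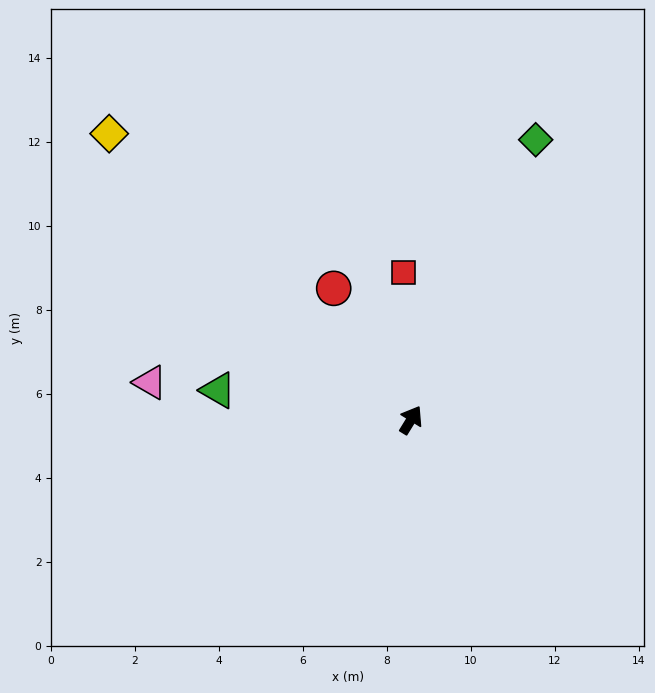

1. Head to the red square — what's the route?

turn left 34°, forward 3.5 m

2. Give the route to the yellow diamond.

turn left 78°, forward 9.9 m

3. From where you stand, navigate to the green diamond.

turn left 8°, forward 7.3 m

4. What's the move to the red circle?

turn left 62°, forward 3.6 m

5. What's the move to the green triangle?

turn left 113°, forward 4.7 m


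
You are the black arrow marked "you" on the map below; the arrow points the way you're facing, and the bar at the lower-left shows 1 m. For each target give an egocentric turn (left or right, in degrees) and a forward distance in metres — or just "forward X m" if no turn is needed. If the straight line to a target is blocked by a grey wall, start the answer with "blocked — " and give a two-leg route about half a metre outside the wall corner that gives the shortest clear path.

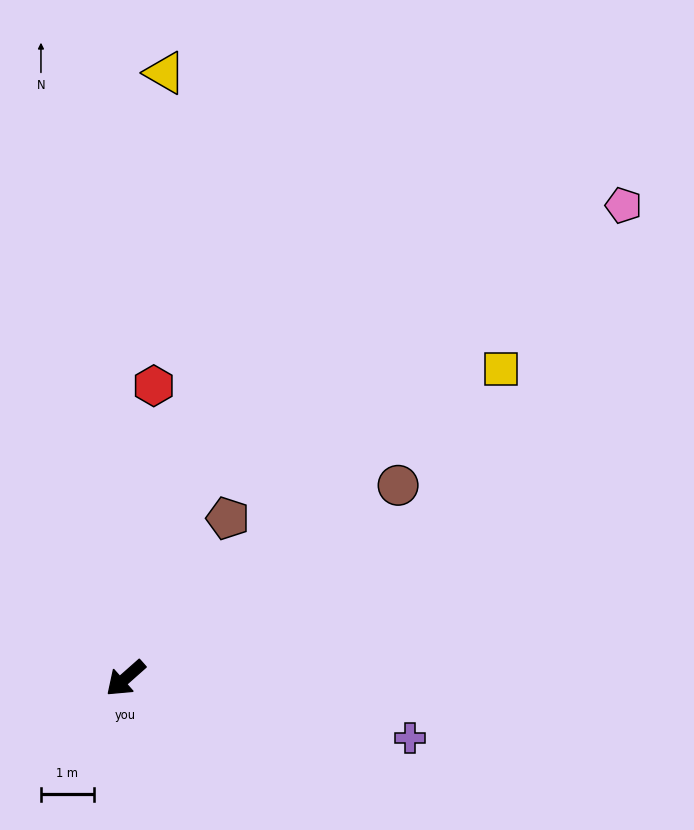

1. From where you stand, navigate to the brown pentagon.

turn right 164°, forward 3.6 m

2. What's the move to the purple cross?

turn left 127°, forward 5.5 m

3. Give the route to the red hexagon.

turn right 137°, forward 5.6 m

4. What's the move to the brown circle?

turn left 174°, forward 6.3 m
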